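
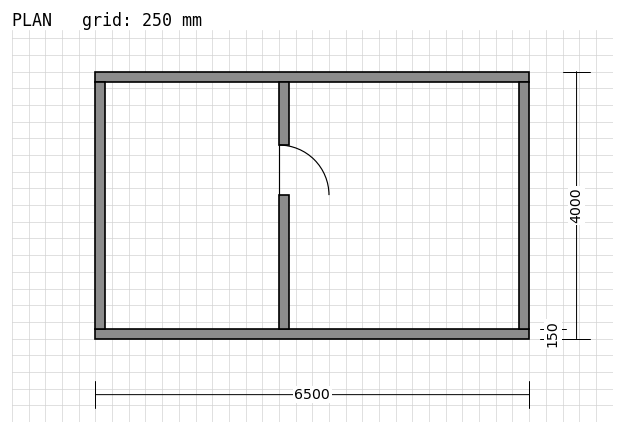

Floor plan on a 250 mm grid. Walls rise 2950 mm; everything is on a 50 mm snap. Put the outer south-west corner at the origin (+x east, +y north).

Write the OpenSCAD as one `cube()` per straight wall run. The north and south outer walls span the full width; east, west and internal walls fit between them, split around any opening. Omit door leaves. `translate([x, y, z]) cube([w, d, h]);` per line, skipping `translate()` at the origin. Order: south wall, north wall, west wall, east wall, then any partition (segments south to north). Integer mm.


cube([6500, 150, 2950]);
translate([0, 3850, 0]) cube([6500, 150, 2950]);
translate([0, 150, 0]) cube([150, 3700, 2950]);
translate([6350, 150, 0]) cube([150, 3700, 2950]);
translate([2750, 150, 0]) cube([150, 2000, 2950]);
translate([2750, 2900, 0]) cube([150, 950, 2950]);


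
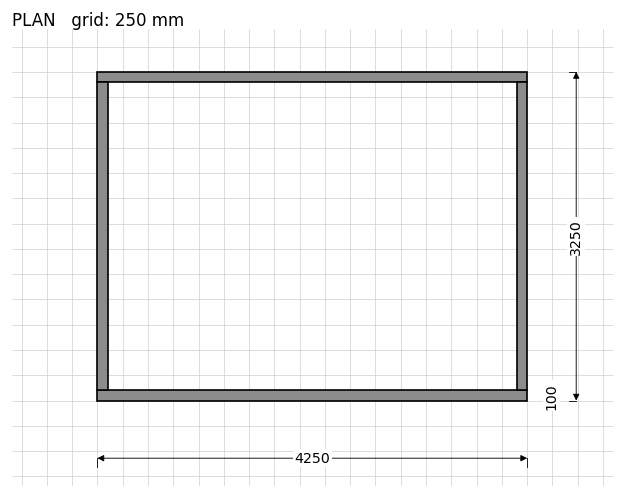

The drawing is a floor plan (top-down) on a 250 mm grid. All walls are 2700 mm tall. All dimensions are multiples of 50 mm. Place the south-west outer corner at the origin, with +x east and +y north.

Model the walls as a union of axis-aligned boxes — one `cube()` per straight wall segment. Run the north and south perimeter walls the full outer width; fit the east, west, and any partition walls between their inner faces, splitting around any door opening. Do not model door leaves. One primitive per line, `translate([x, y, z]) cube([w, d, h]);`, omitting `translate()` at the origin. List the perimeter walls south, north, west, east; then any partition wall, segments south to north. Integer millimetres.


cube([4250, 100, 2700]);
translate([0, 3150, 0]) cube([4250, 100, 2700]);
translate([0, 100, 0]) cube([100, 3050, 2700]);
translate([4150, 100, 0]) cube([100, 3050, 2700]);


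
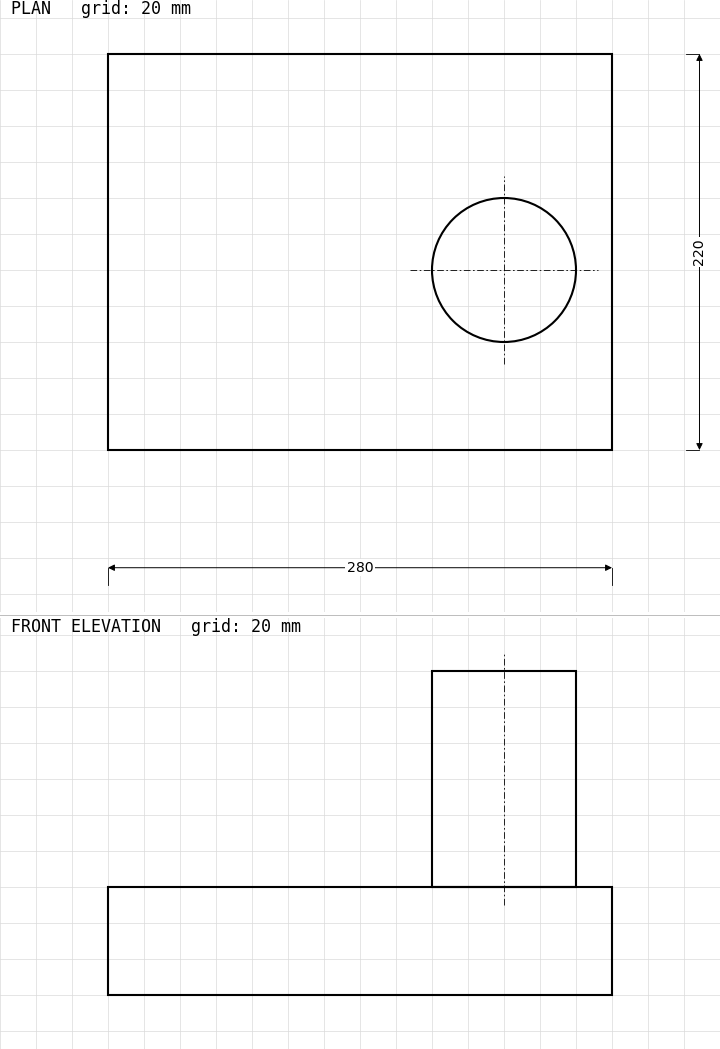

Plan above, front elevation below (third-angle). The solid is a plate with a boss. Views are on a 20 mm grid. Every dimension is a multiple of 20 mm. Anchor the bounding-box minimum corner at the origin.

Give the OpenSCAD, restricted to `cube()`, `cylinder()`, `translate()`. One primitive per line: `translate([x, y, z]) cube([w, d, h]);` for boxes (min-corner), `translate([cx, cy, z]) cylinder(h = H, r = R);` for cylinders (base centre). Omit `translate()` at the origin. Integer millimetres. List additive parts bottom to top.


cube([280, 220, 60]);
translate([220, 100, 60]) cylinder(h = 120, r = 40);


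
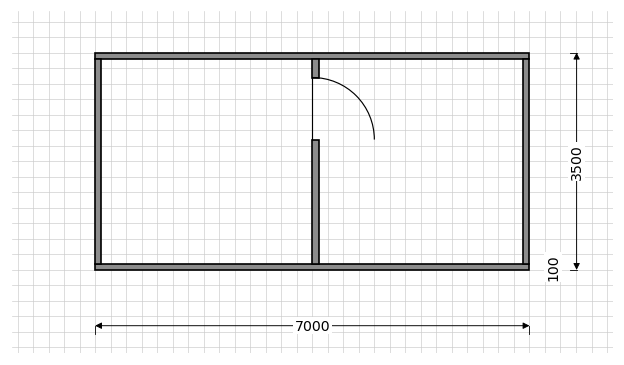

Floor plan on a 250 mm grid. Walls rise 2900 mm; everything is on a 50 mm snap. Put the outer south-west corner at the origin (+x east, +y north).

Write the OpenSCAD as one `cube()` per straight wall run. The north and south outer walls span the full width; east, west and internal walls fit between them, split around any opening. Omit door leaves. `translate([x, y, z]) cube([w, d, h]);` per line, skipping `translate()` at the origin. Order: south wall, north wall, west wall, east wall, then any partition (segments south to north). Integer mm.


cube([7000, 100, 2900]);
translate([0, 3400, 0]) cube([7000, 100, 2900]);
translate([0, 100, 0]) cube([100, 3300, 2900]);
translate([6900, 100, 0]) cube([100, 3300, 2900]);
translate([3500, 100, 0]) cube([100, 2000, 2900]);
translate([3500, 3100, 0]) cube([100, 300, 2900]);


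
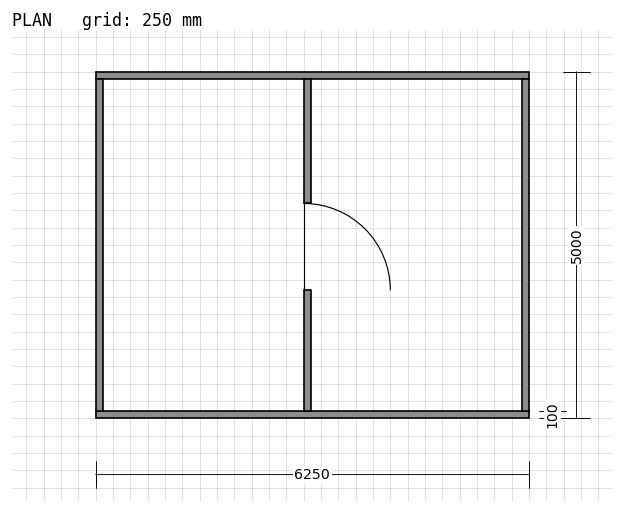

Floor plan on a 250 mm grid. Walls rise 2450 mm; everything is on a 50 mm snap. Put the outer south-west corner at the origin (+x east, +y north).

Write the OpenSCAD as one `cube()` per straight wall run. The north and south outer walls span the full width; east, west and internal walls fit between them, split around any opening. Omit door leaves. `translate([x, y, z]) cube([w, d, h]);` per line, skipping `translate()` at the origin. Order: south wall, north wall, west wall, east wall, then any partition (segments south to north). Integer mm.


cube([6250, 100, 2450]);
translate([0, 4900, 0]) cube([6250, 100, 2450]);
translate([0, 100, 0]) cube([100, 4800, 2450]);
translate([6150, 100, 0]) cube([100, 4800, 2450]);
translate([3000, 100, 0]) cube([100, 1750, 2450]);
translate([3000, 3100, 0]) cube([100, 1800, 2450]);


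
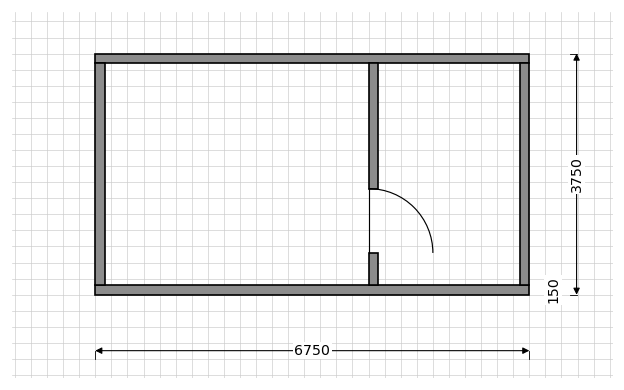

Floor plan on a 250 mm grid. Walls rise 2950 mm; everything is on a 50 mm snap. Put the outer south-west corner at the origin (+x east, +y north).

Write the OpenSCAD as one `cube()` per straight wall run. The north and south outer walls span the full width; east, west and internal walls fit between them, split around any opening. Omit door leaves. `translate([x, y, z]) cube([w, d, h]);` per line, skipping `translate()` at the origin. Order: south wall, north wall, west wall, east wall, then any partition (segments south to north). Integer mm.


cube([6750, 150, 2950]);
translate([0, 3600, 0]) cube([6750, 150, 2950]);
translate([0, 150, 0]) cube([150, 3450, 2950]);
translate([6600, 150, 0]) cube([150, 3450, 2950]);
translate([4250, 150, 0]) cube([150, 500, 2950]);
translate([4250, 1650, 0]) cube([150, 1950, 2950]);


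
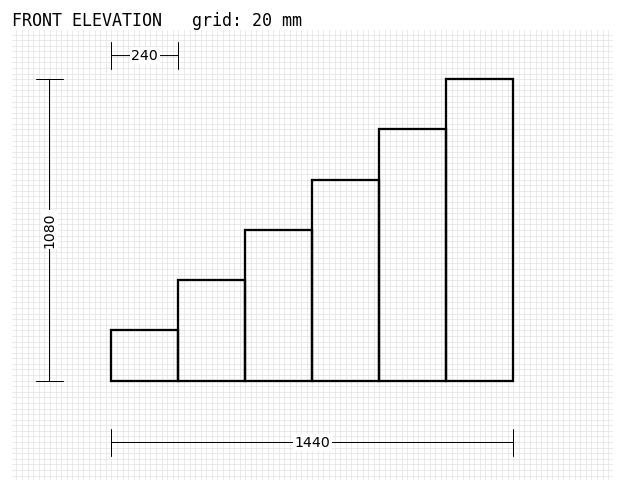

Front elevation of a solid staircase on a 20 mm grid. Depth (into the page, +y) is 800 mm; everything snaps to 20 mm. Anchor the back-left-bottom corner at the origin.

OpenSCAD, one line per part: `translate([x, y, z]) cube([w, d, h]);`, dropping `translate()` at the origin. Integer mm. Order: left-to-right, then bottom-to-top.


cube([240, 800, 180]);
translate([240, 0, 0]) cube([240, 800, 360]);
translate([480, 0, 0]) cube([240, 800, 540]);
translate([720, 0, 0]) cube([240, 800, 720]);
translate([960, 0, 0]) cube([240, 800, 900]);
translate([1200, 0, 0]) cube([240, 800, 1080]);


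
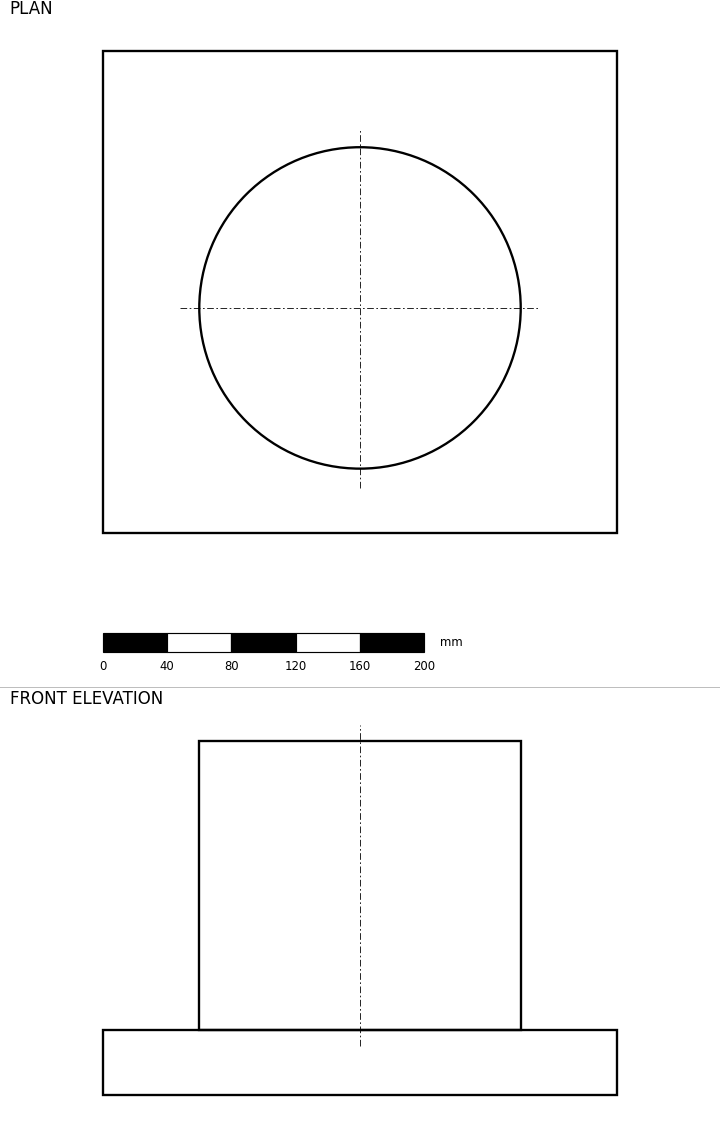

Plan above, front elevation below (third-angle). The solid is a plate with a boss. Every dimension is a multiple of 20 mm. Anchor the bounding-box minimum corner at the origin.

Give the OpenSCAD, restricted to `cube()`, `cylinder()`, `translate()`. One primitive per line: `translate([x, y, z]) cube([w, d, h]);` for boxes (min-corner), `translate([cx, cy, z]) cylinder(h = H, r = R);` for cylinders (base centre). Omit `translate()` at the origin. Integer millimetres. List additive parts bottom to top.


cube([320, 300, 40]);
translate([160, 140, 40]) cylinder(h = 180, r = 100);


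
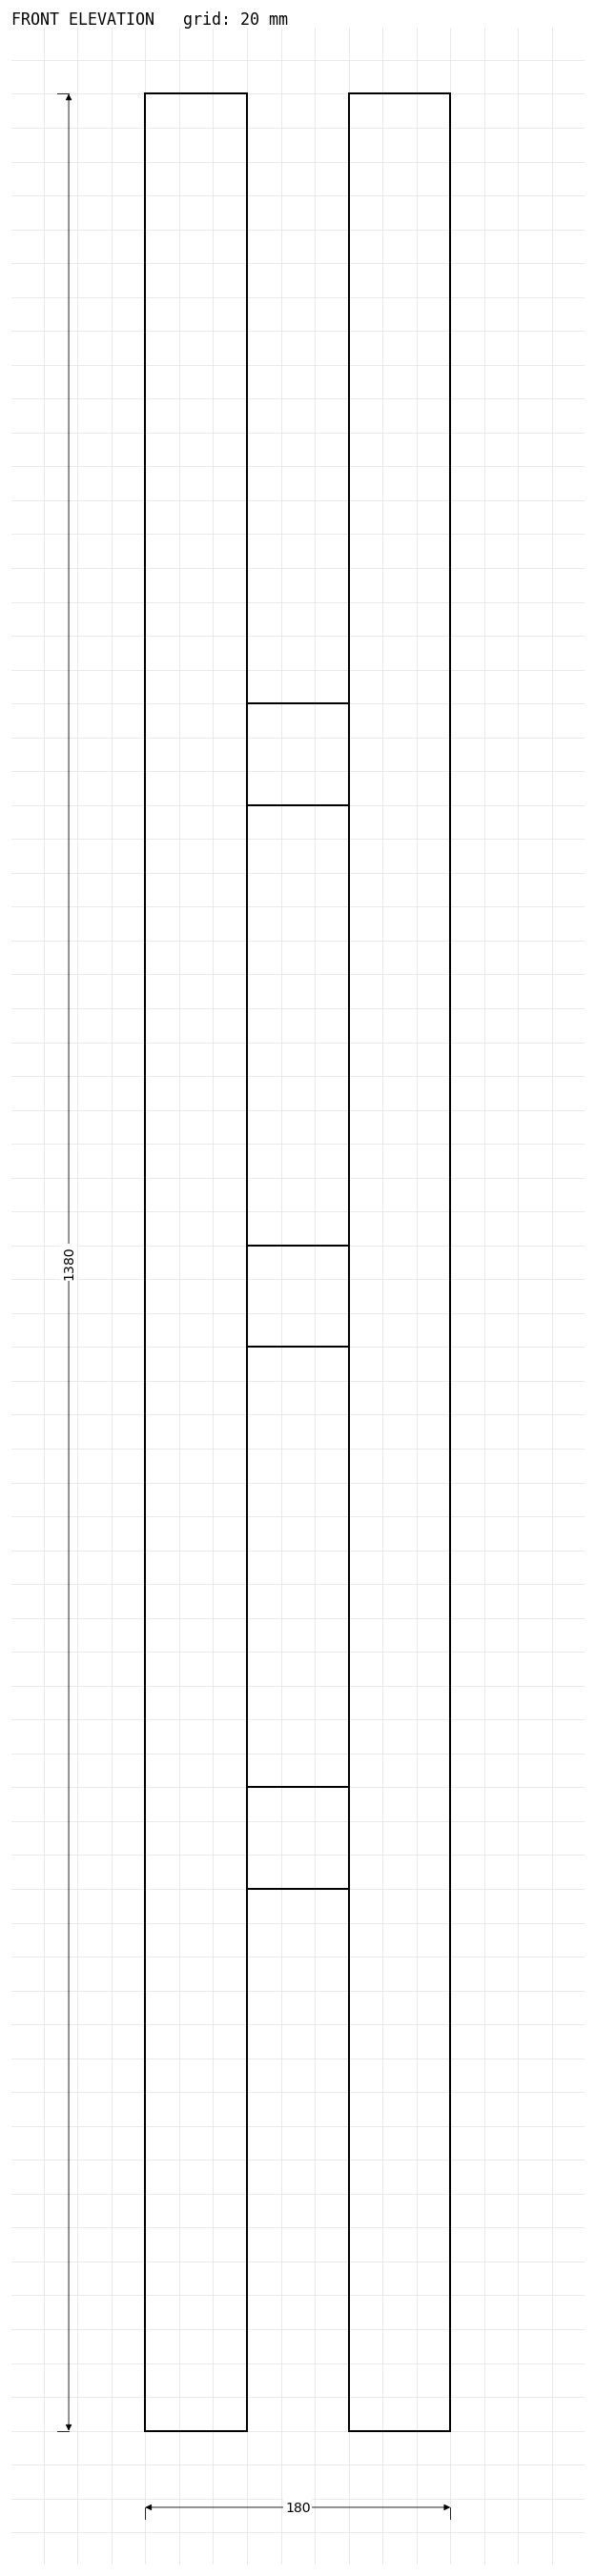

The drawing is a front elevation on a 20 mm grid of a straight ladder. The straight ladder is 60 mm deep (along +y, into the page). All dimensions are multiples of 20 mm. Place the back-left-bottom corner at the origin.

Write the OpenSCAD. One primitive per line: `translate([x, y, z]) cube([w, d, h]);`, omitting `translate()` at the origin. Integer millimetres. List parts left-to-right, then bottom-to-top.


cube([60, 60, 1380]);
translate([60, 0, 320]) cube([60, 60, 60]);
translate([60, 0, 640]) cube([60, 60, 60]);
translate([60, 0, 960]) cube([60, 60, 60]);
translate([120, 0, 0]) cube([60, 60, 1380]);


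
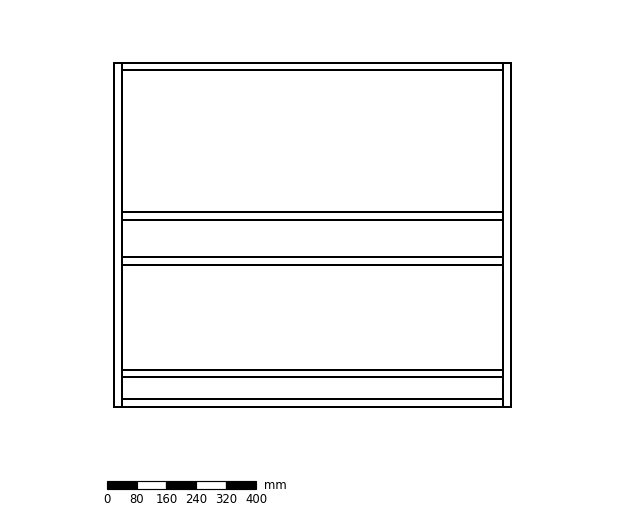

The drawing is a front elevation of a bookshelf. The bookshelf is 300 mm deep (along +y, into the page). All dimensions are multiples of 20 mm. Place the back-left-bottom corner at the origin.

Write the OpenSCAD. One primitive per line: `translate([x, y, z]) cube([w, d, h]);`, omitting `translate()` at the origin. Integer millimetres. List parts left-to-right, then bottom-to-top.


cube([20, 300, 920]);
translate([20, 0, 0]) cube([1020, 300, 20]);
translate([20, 0, 80]) cube([1020, 300, 20]);
translate([20, 0, 380]) cube([1020, 300, 20]);
translate([20, 0, 500]) cube([1020, 300, 20]);
translate([20, 0, 900]) cube([1020, 300, 20]);
translate([1040, 0, 0]) cube([20, 300, 920]);


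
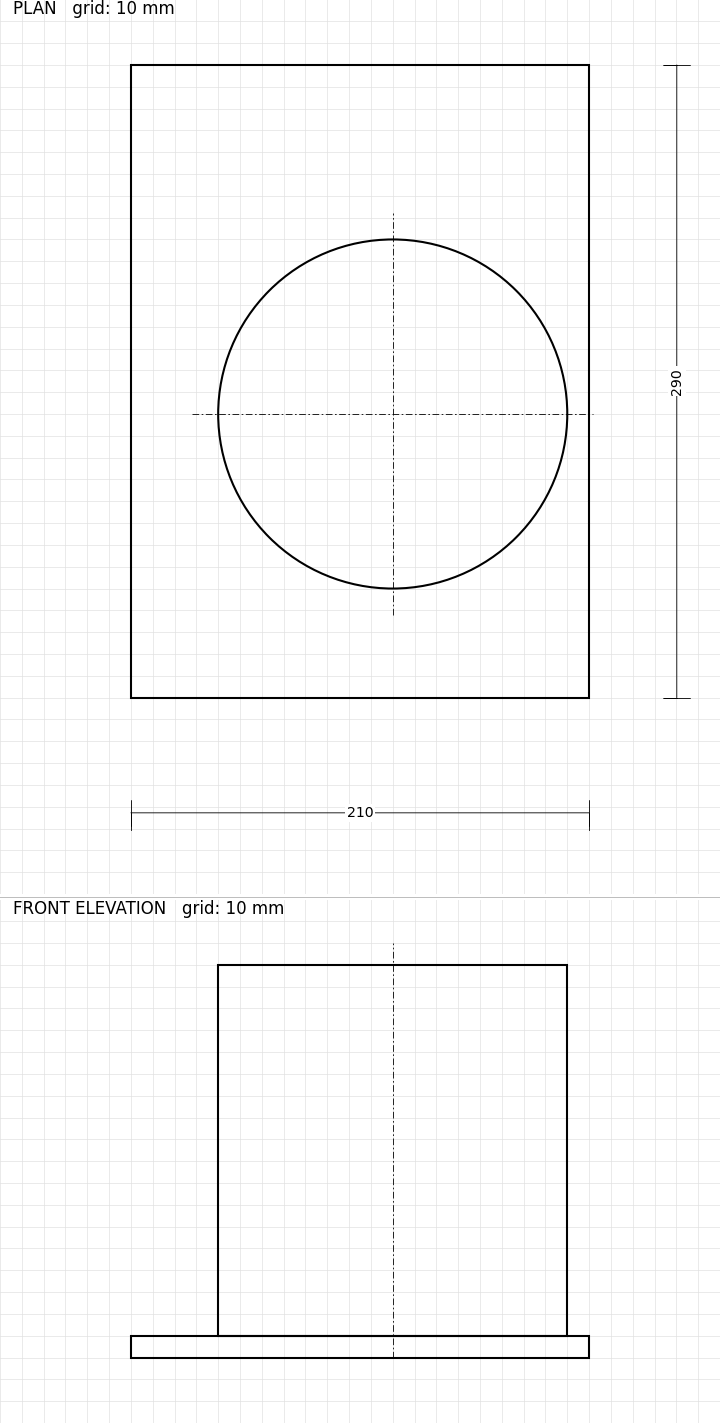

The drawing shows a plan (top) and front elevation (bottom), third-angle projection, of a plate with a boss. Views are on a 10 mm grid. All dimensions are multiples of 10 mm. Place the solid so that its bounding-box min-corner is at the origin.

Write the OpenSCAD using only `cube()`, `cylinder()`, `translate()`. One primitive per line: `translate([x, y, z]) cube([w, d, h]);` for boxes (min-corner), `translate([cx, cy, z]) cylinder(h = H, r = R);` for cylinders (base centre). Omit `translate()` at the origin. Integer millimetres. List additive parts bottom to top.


cube([210, 290, 10]);
translate([120, 130, 10]) cylinder(h = 170, r = 80);


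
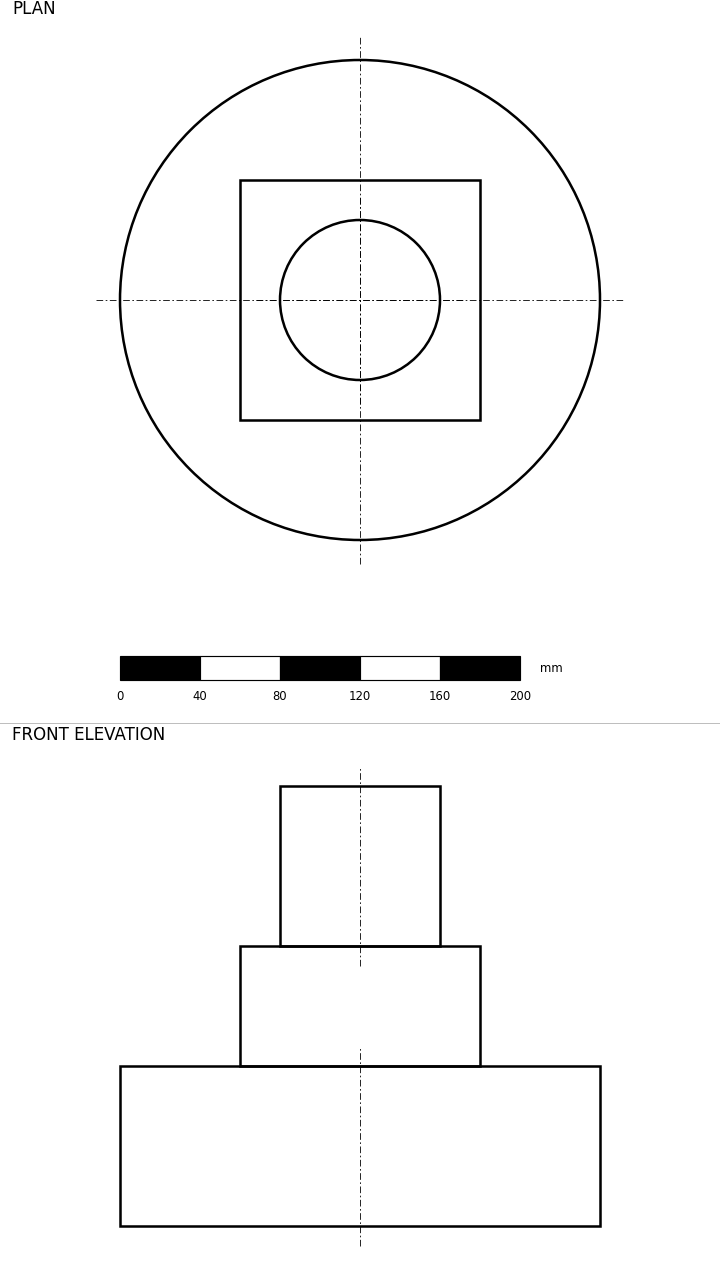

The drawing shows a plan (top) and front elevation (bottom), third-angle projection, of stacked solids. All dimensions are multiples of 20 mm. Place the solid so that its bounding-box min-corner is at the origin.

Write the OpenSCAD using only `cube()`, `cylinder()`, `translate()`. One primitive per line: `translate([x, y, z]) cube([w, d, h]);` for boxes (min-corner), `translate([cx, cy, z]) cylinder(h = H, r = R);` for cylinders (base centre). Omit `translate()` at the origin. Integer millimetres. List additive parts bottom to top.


translate([120, 120, 0]) cylinder(h = 80, r = 120);
translate([60, 60, 80]) cube([120, 120, 60]);
translate([120, 120, 140]) cylinder(h = 80, r = 40);


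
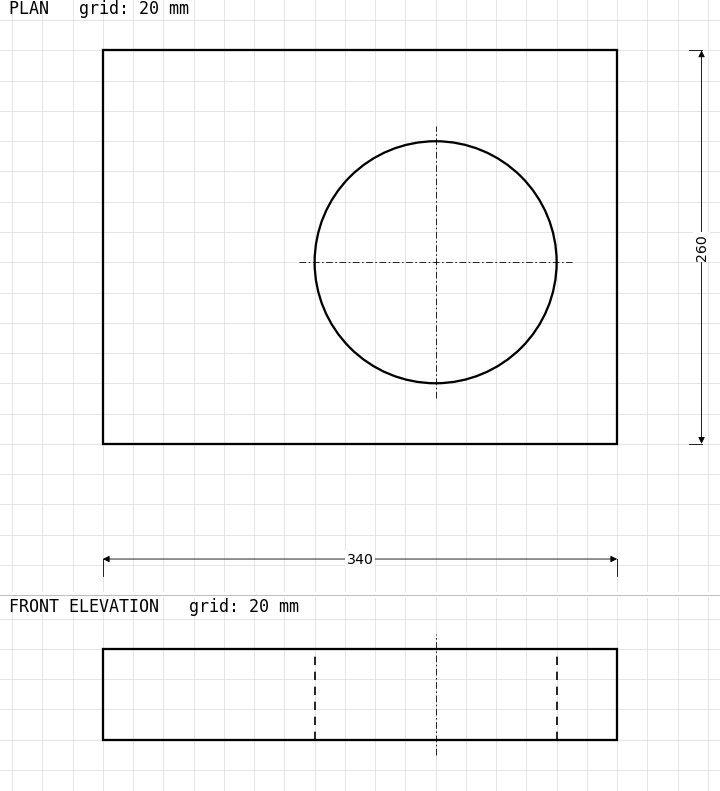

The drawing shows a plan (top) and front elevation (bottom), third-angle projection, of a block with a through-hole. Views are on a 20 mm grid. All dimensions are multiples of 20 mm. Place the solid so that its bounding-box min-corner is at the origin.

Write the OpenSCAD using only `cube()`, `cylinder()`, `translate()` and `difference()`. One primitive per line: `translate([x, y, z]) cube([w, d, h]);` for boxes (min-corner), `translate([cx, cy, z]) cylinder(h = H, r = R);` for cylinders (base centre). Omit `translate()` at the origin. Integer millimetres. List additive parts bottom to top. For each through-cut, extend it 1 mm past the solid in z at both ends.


difference() {
  cube([340, 260, 60]);
  translate([220, 120, -1]) cylinder(h = 62, r = 80);
}


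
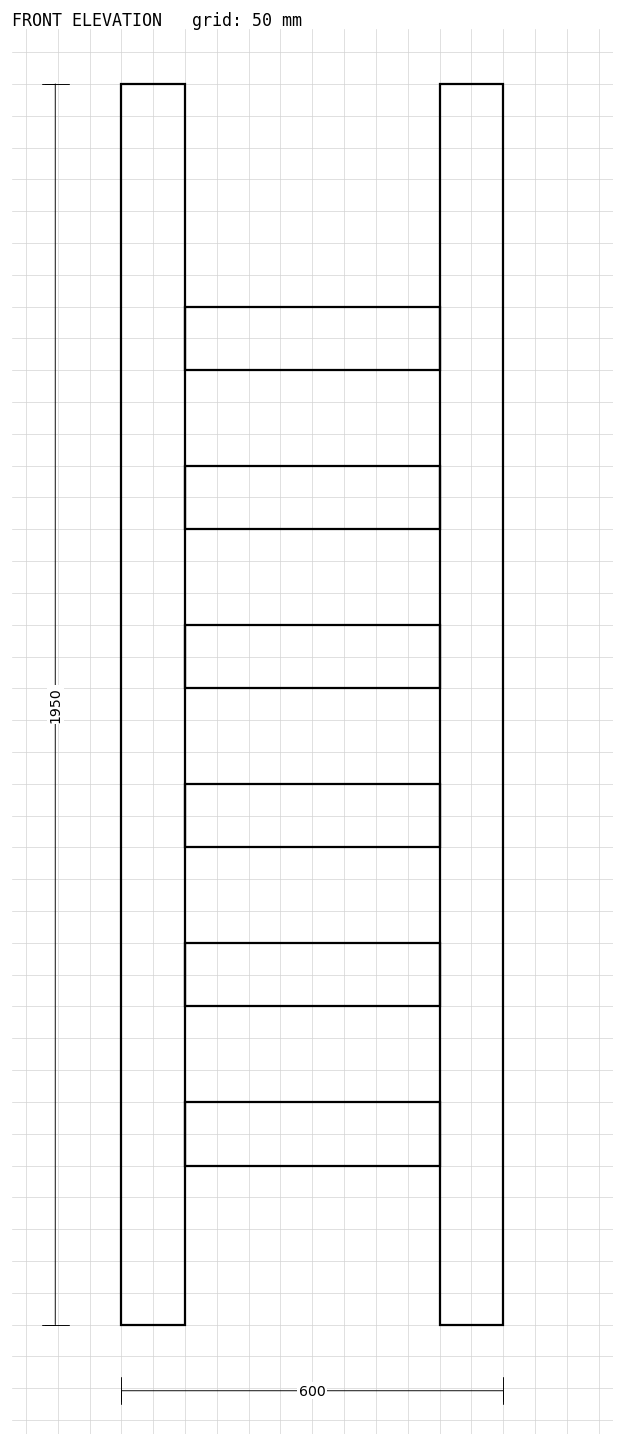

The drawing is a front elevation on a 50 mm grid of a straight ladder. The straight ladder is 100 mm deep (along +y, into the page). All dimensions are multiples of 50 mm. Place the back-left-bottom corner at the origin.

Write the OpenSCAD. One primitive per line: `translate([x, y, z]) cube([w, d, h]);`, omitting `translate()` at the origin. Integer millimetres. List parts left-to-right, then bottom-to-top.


cube([100, 100, 1950]);
translate([100, 0, 250]) cube([400, 100, 100]);
translate([100, 0, 500]) cube([400, 100, 100]);
translate([100, 0, 750]) cube([400, 100, 100]);
translate([100, 0, 1000]) cube([400, 100, 100]);
translate([100, 0, 1250]) cube([400, 100, 100]);
translate([100, 0, 1500]) cube([400, 100, 100]);
translate([500, 0, 0]) cube([100, 100, 1950]);


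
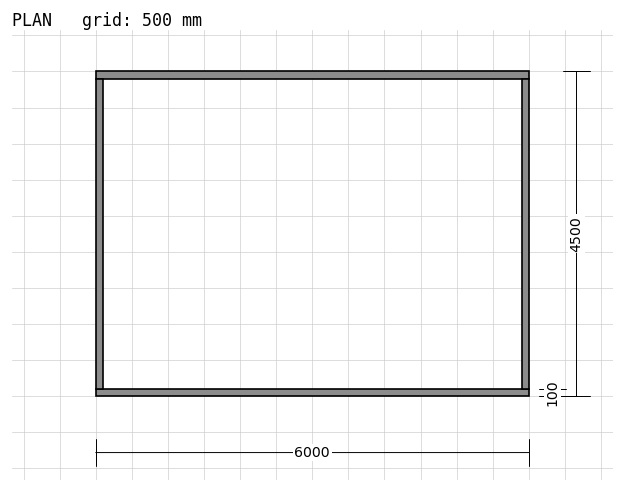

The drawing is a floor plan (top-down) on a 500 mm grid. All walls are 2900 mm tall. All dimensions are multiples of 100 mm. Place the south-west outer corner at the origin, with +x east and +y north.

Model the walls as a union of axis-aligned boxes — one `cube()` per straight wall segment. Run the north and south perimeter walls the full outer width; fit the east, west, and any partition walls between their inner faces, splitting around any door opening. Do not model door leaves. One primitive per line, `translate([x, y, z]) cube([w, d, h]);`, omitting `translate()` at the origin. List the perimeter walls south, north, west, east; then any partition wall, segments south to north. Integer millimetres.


cube([6000, 100, 2900]);
translate([0, 4400, 0]) cube([6000, 100, 2900]);
translate([0, 100, 0]) cube([100, 4300, 2900]);
translate([5900, 100, 0]) cube([100, 4300, 2900]);


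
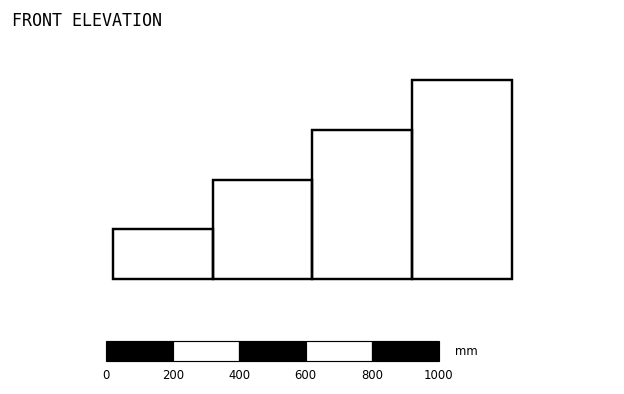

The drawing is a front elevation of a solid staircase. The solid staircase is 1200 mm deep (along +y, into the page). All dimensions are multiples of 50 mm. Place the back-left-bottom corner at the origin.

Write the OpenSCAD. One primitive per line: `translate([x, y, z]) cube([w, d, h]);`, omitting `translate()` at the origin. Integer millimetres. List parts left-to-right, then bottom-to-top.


cube([300, 1200, 150]);
translate([300, 0, 0]) cube([300, 1200, 300]);
translate([600, 0, 0]) cube([300, 1200, 450]);
translate([900, 0, 0]) cube([300, 1200, 600]);


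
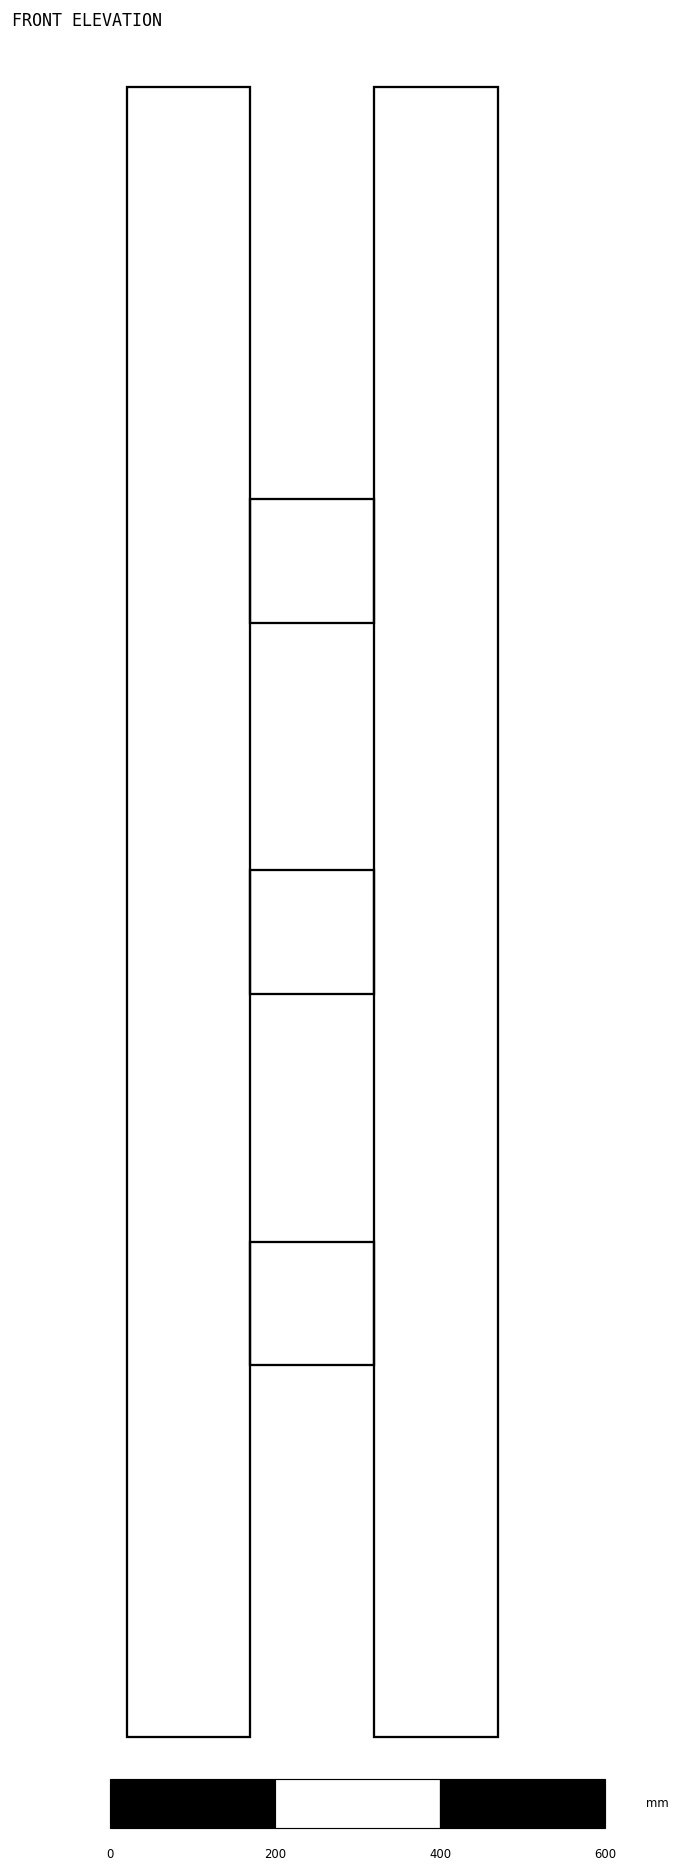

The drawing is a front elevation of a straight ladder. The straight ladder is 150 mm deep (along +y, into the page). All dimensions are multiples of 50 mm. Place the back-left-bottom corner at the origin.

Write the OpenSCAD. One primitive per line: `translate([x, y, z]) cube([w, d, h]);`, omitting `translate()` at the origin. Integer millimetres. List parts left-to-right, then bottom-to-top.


cube([150, 150, 2000]);
translate([150, 0, 450]) cube([150, 150, 150]);
translate([150, 0, 900]) cube([150, 150, 150]);
translate([150, 0, 1350]) cube([150, 150, 150]);
translate([300, 0, 0]) cube([150, 150, 2000]);


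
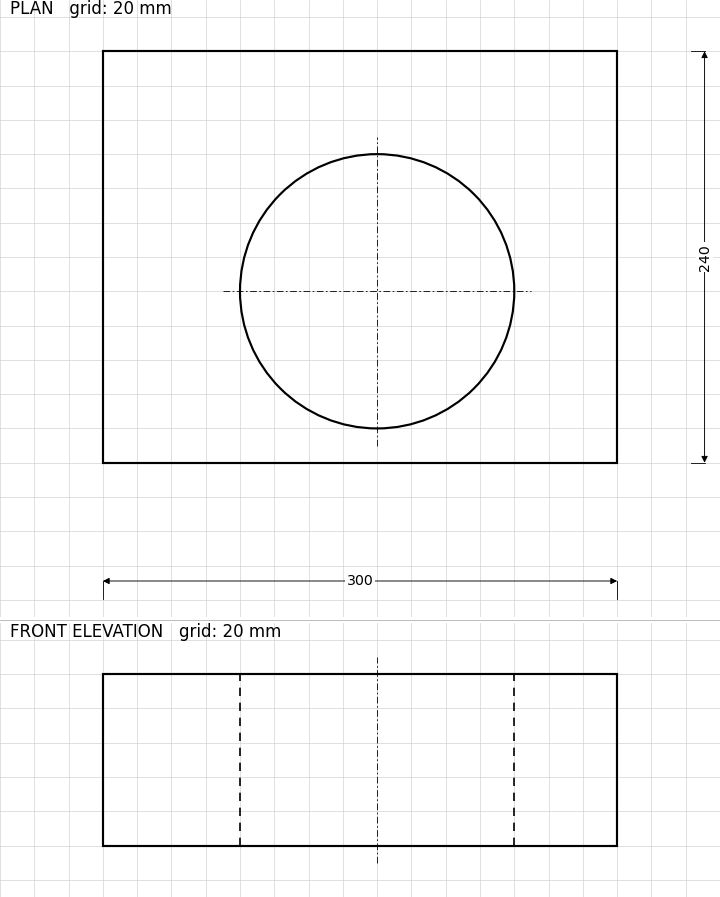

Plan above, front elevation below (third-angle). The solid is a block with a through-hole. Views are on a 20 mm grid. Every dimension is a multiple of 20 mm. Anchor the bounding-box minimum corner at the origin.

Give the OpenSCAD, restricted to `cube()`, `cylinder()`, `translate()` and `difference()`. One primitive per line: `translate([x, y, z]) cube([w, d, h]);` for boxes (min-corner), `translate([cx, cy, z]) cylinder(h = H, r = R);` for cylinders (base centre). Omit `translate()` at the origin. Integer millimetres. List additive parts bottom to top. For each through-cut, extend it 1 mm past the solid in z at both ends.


difference() {
  cube([300, 240, 100]);
  translate([160, 100, -1]) cylinder(h = 102, r = 80);
}


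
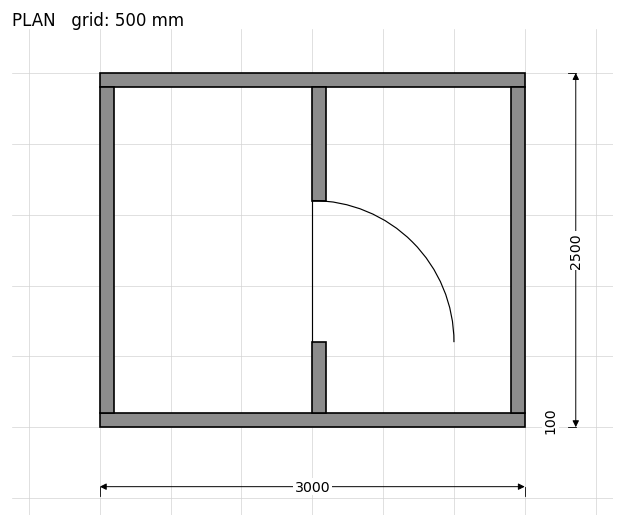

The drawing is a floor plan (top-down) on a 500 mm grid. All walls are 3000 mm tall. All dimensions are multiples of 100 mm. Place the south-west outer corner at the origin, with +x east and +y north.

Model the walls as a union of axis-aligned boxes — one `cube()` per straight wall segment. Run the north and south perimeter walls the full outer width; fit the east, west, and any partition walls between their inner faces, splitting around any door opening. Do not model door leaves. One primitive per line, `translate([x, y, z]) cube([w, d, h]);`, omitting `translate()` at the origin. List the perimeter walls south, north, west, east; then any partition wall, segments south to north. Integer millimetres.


cube([3000, 100, 3000]);
translate([0, 2400, 0]) cube([3000, 100, 3000]);
translate([0, 100, 0]) cube([100, 2300, 3000]);
translate([2900, 100, 0]) cube([100, 2300, 3000]);
translate([1500, 100, 0]) cube([100, 500, 3000]);
translate([1500, 1600, 0]) cube([100, 800, 3000]);


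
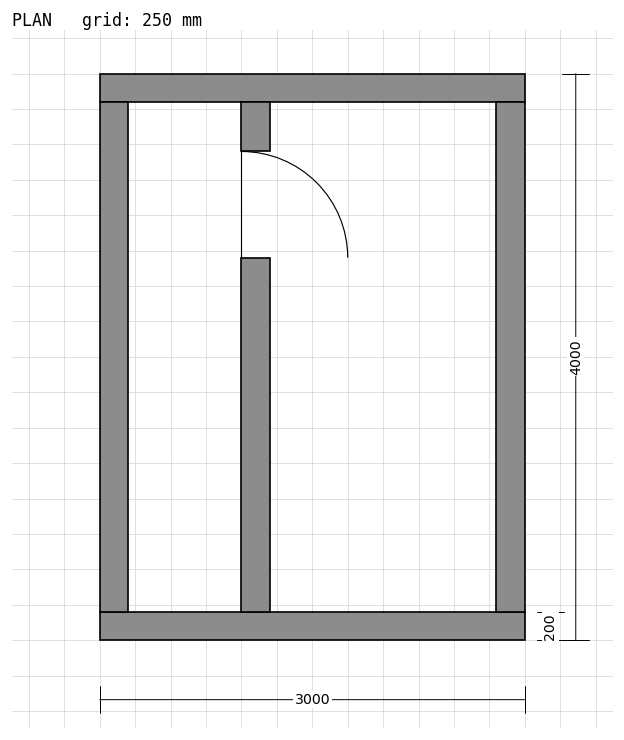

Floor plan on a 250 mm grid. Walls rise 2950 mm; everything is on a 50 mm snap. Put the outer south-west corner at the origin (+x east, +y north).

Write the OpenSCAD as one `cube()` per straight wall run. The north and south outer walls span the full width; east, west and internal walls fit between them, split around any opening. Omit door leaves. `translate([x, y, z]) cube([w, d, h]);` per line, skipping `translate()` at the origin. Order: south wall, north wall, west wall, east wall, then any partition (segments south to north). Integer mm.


cube([3000, 200, 2950]);
translate([0, 3800, 0]) cube([3000, 200, 2950]);
translate([0, 200, 0]) cube([200, 3600, 2950]);
translate([2800, 200, 0]) cube([200, 3600, 2950]);
translate([1000, 200, 0]) cube([200, 2500, 2950]);
translate([1000, 3450, 0]) cube([200, 350, 2950]);


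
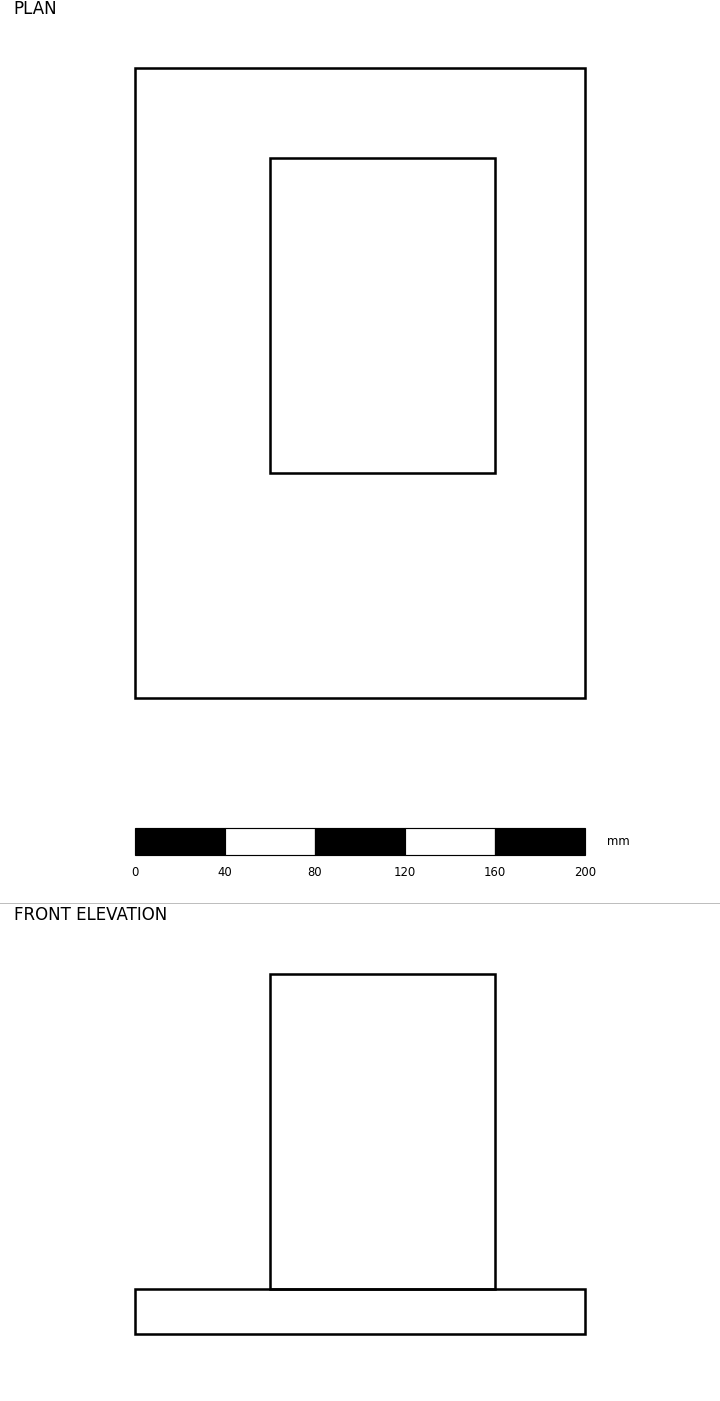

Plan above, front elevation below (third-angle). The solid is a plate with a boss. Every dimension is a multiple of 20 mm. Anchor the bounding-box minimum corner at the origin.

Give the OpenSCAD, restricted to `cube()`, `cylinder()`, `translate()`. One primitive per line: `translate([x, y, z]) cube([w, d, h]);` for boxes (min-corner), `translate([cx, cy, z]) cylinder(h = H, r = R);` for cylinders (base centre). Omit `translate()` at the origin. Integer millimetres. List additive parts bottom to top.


cube([200, 280, 20]);
translate([60, 100, 20]) cube([100, 140, 140]);


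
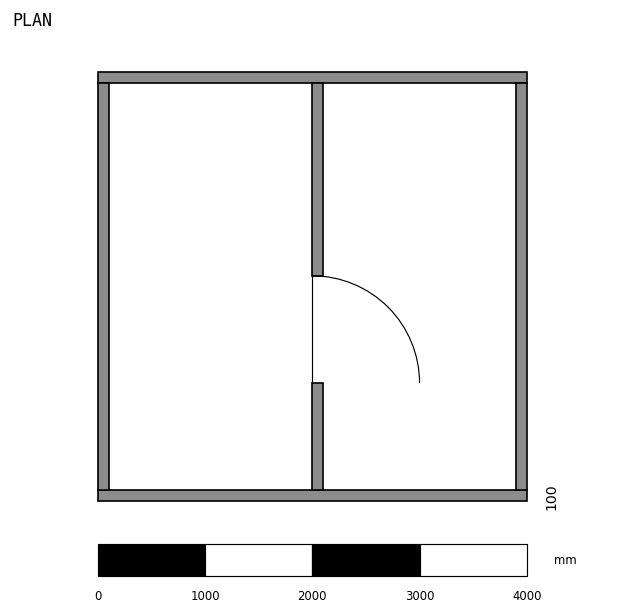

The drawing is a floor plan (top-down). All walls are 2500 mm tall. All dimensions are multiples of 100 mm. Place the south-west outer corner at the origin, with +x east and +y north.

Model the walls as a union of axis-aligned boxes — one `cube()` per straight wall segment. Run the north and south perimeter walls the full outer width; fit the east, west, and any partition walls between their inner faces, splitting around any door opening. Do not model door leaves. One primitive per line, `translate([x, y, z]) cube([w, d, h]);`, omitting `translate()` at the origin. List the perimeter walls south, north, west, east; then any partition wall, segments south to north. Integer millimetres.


cube([4000, 100, 2500]);
translate([0, 3900, 0]) cube([4000, 100, 2500]);
translate([0, 100, 0]) cube([100, 3800, 2500]);
translate([3900, 100, 0]) cube([100, 3800, 2500]);
translate([2000, 100, 0]) cube([100, 1000, 2500]);
translate([2000, 2100, 0]) cube([100, 1800, 2500]);


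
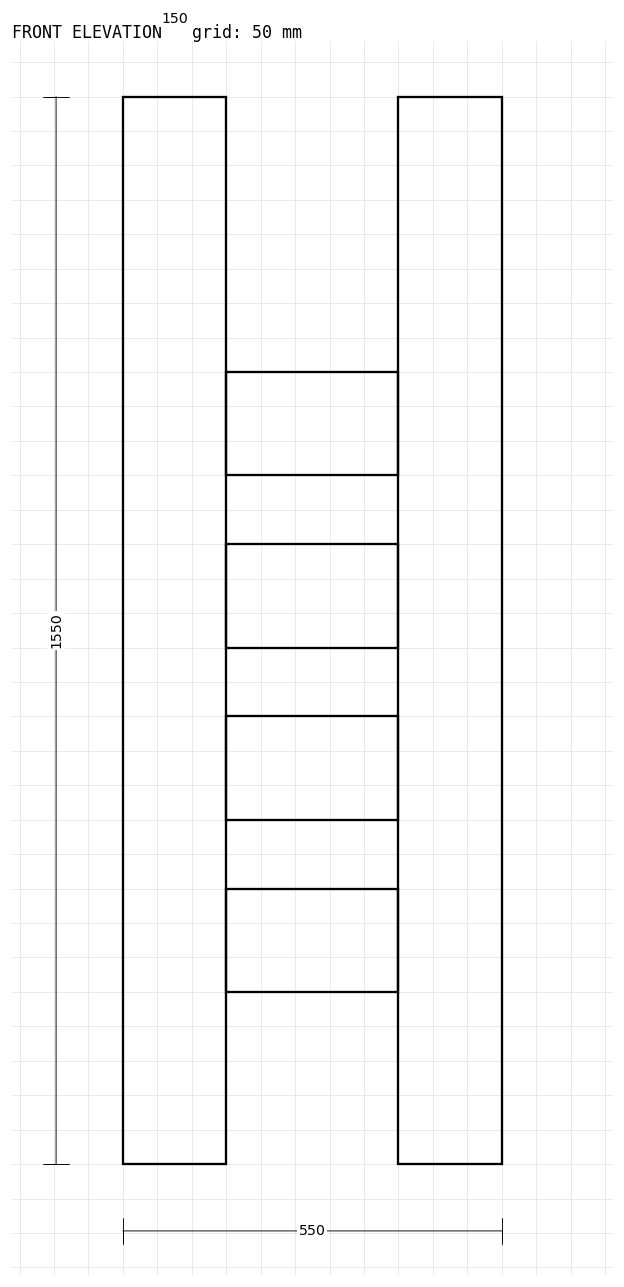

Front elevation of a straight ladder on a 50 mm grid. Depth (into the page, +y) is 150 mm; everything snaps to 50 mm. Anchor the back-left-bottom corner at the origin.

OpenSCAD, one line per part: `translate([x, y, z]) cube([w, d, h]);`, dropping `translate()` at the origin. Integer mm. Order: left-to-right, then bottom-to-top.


cube([150, 150, 1550]);
translate([150, 0, 250]) cube([250, 150, 150]);
translate([150, 0, 500]) cube([250, 150, 150]);
translate([150, 0, 750]) cube([250, 150, 150]);
translate([150, 0, 1000]) cube([250, 150, 150]);
translate([400, 0, 0]) cube([150, 150, 1550]);


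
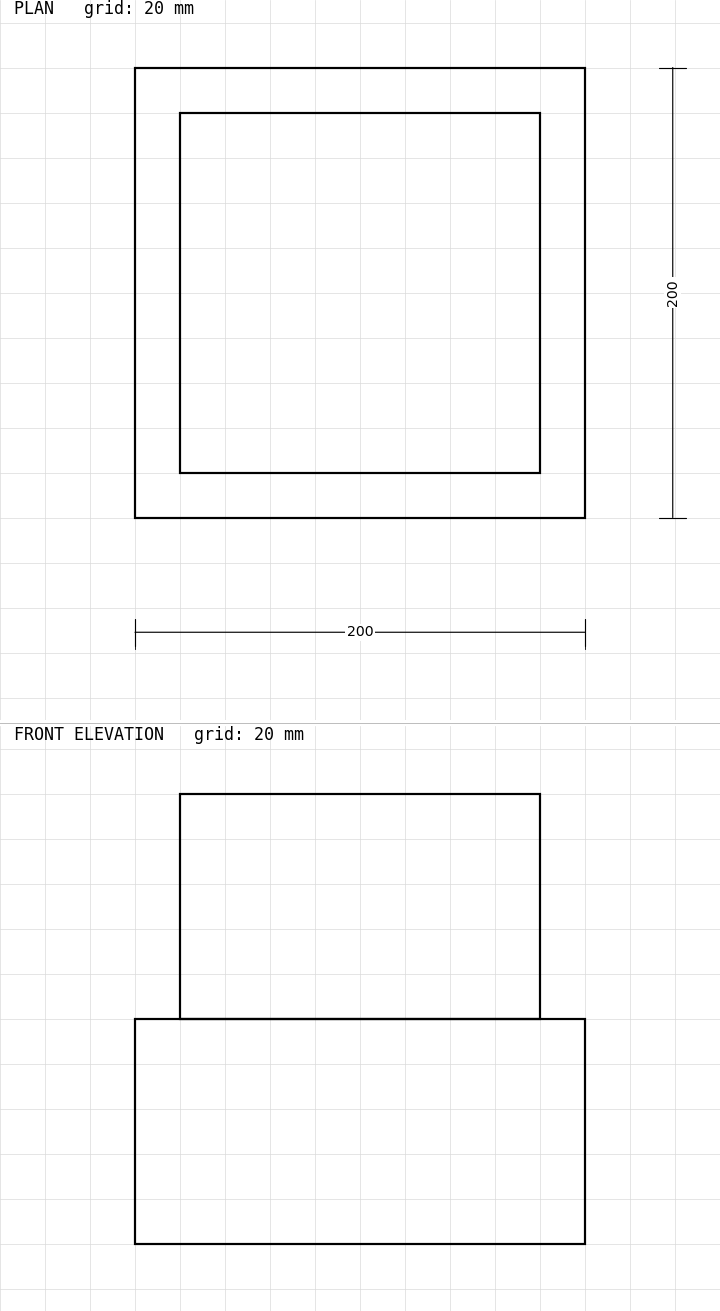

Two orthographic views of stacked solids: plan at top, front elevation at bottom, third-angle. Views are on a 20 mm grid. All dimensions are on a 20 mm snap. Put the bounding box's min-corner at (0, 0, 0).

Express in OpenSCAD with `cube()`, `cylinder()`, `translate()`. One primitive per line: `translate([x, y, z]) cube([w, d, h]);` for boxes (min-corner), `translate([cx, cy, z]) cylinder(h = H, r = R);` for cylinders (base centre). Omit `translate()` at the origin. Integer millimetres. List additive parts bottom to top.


cube([200, 200, 100]);
translate([20, 20, 100]) cube([160, 160, 100]);


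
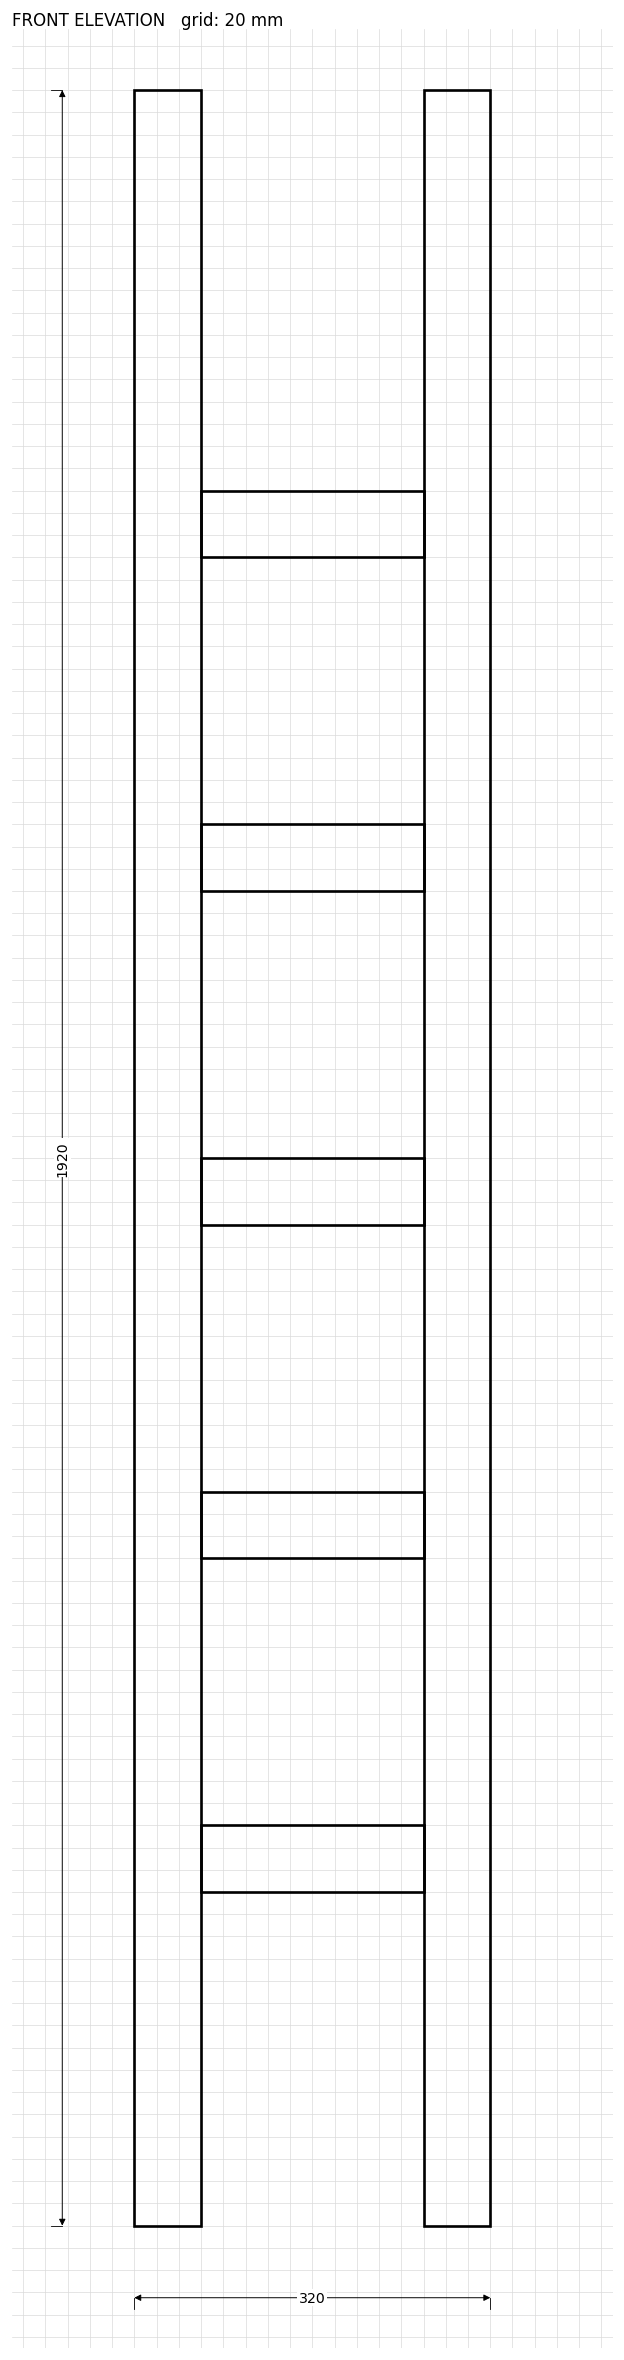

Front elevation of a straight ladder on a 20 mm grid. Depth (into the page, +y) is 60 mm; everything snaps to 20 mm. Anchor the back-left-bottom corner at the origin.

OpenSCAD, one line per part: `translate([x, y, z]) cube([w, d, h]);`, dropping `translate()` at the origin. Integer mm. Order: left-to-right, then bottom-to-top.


cube([60, 60, 1920]);
translate([60, 0, 300]) cube([200, 60, 60]);
translate([60, 0, 600]) cube([200, 60, 60]);
translate([60, 0, 900]) cube([200, 60, 60]);
translate([60, 0, 1200]) cube([200, 60, 60]);
translate([60, 0, 1500]) cube([200, 60, 60]);
translate([260, 0, 0]) cube([60, 60, 1920]);


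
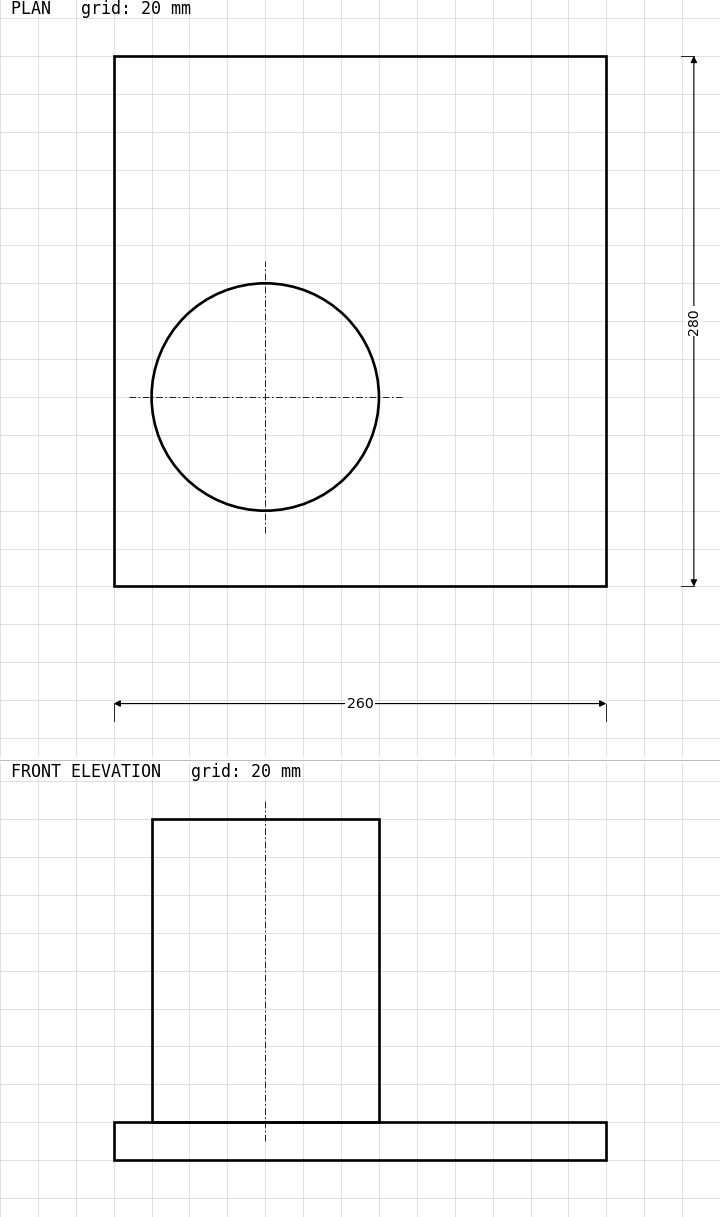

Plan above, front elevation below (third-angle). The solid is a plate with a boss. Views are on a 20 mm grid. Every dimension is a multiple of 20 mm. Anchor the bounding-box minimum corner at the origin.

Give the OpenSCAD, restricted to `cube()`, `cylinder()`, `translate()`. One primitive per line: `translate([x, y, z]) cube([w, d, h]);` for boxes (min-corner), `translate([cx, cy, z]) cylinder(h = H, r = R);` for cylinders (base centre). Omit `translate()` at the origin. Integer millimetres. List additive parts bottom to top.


cube([260, 280, 20]);
translate([80, 100, 20]) cylinder(h = 160, r = 60);


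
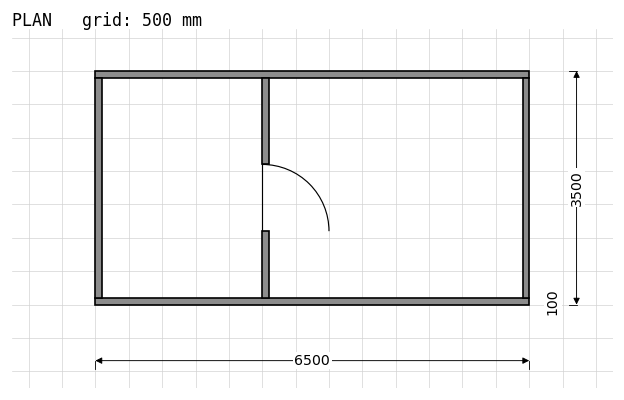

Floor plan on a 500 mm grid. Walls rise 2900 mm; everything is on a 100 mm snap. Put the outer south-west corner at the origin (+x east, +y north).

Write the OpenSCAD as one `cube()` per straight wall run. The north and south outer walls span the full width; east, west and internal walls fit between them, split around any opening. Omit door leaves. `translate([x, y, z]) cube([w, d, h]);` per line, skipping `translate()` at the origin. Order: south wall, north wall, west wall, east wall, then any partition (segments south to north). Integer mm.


cube([6500, 100, 2900]);
translate([0, 3400, 0]) cube([6500, 100, 2900]);
translate([0, 100, 0]) cube([100, 3300, 2900]);
translate([6400, 100, 0]) cube([100, 3300, 2900]);
translate([2500, 100, 0]) cube([100, 1000, 2900]);
translate([2500, 2100, 0]) cube([100, 1300, 2900]);


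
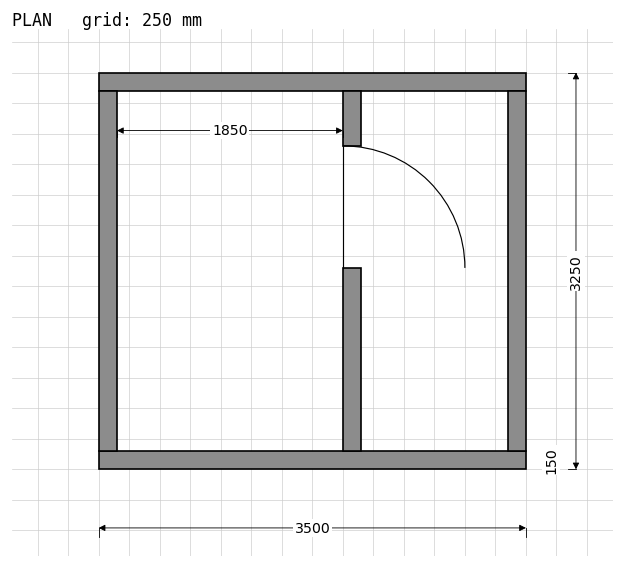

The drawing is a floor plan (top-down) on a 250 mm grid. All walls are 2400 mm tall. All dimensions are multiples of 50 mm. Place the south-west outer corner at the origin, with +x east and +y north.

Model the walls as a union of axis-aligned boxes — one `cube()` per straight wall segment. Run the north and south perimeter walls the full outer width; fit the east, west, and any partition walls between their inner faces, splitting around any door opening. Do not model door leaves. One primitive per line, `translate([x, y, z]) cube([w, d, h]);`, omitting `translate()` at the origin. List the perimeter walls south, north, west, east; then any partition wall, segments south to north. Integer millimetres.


cube([3500, 150, 2400]);
translate([0, 3100, 0]) cube([3500, 150, 2400]);
translate([0, 150, 0]) cube([150, 2950, 2400]);
translate([3350, 150, 0]) cube([150, 2950, 2400]);
translate([2000, 150, 0]) cube([150, 1500, 2400]);
translate([2000, 2650, 0]) cube([150, 450, 2400]);


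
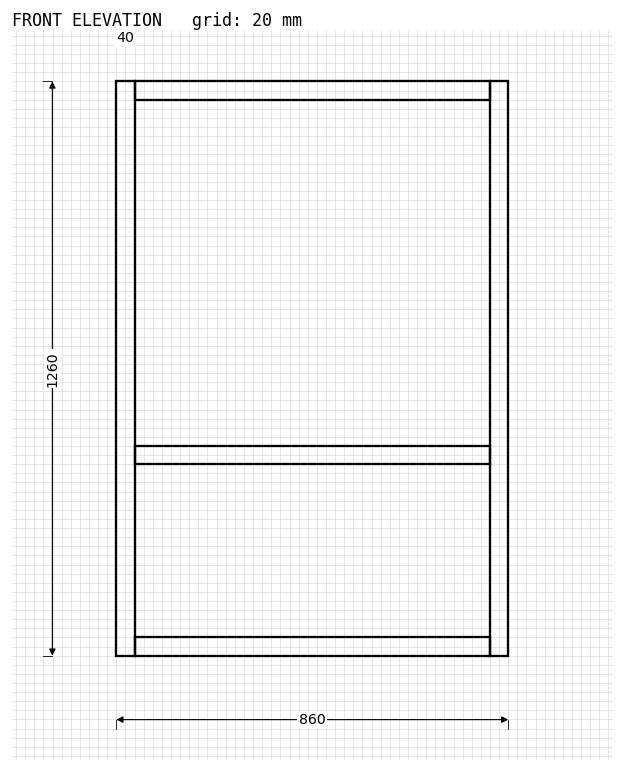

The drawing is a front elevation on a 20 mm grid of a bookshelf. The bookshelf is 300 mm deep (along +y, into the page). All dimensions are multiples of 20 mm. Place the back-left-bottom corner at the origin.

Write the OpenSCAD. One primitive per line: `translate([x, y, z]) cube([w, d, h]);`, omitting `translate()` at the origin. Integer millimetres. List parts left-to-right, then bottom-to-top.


cube([40, 300, 1260]);
translate([40, 0, 0]) cube([780, 300, 40]);
translate([40, 0, 420]) cube([780, 300, 40]);
translate([40, 0, 1220]) cube([780, 300, 40]);
translate([820, 0, 0]) cube([40, 300, 1260]);


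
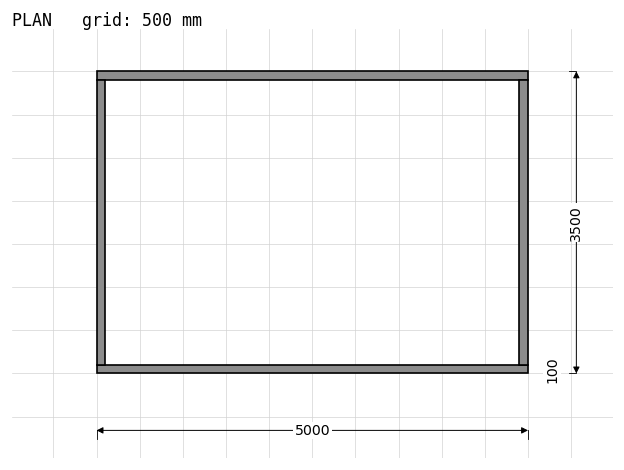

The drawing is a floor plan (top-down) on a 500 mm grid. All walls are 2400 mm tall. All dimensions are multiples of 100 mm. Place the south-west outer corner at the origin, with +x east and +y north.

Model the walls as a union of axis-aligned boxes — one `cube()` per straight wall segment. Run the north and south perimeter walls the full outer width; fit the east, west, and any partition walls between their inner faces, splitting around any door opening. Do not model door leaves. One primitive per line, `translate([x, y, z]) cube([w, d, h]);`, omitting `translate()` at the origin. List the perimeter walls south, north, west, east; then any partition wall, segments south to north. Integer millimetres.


cube([5000, 100, 2400]);
translate([0, 3400, 0]) cube([5000, 100, 2400]);
translate([0, 100, 0]) cube([100, 3300, 2400]);
translate([4900, 100, 0]) cube([100, 3300, 2400]);


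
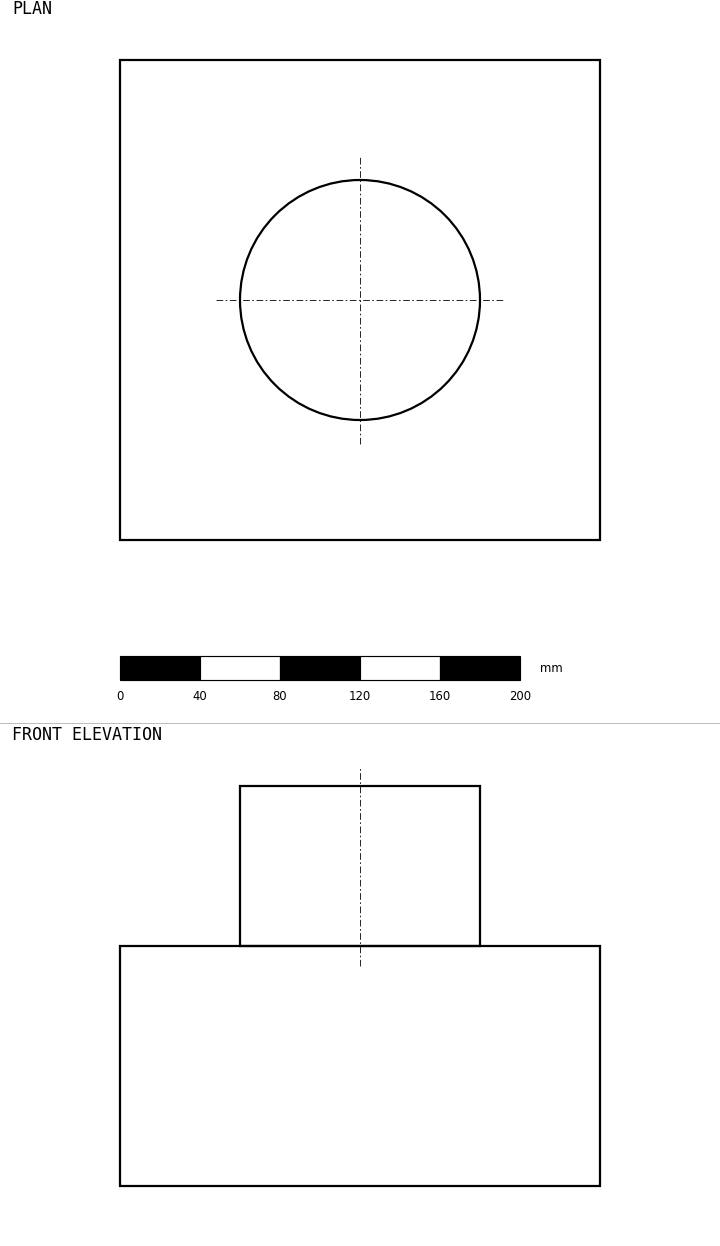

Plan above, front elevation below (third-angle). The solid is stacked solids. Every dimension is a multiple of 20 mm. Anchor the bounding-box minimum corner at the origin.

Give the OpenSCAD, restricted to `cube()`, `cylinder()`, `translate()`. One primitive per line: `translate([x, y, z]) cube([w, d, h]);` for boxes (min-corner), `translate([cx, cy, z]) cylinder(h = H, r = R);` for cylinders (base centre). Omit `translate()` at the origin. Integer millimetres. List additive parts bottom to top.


cube([240, 240, 120]);
translate([120, 120, 120]) cylinder(h = 80, r = 60);


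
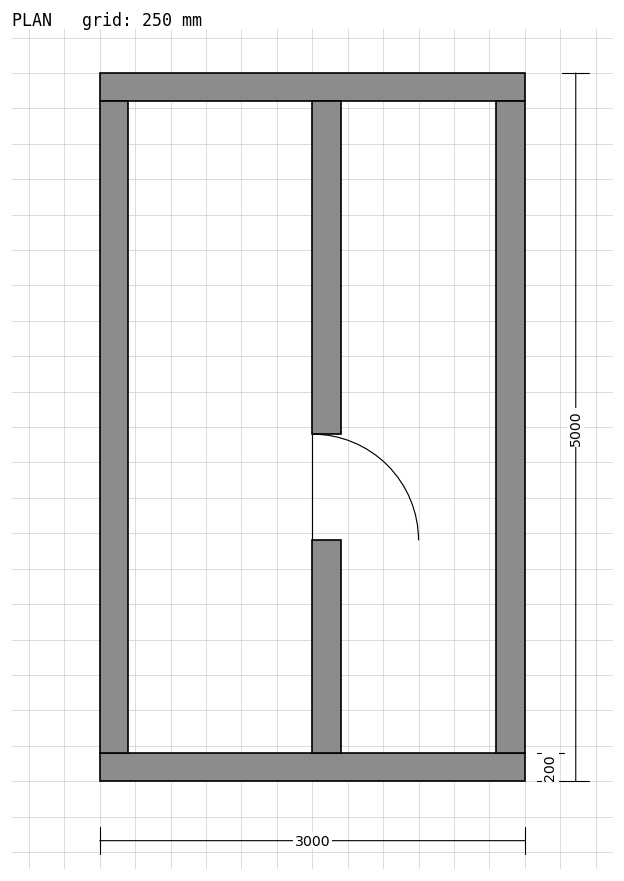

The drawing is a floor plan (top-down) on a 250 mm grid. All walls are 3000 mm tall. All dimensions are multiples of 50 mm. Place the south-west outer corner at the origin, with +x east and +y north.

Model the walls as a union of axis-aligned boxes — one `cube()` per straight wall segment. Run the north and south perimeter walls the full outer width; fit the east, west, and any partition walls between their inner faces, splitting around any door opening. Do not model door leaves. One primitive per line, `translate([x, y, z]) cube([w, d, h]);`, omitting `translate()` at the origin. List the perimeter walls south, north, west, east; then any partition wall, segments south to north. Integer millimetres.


cube([3000, 200, 3000]);
translate([0, 4800, 0]) cube([3000, 200, 3000]);
translate([0, 200, 0]) cube([200, 4600, 3000]);
translate([2800, 200, 0]) cube([200, 4600, 3000]);
translate([1500, 200, 0]) cube([200, 1500, 3000]);
translate([1500, 2450, 0]) cube([200, 2350, 3000]);


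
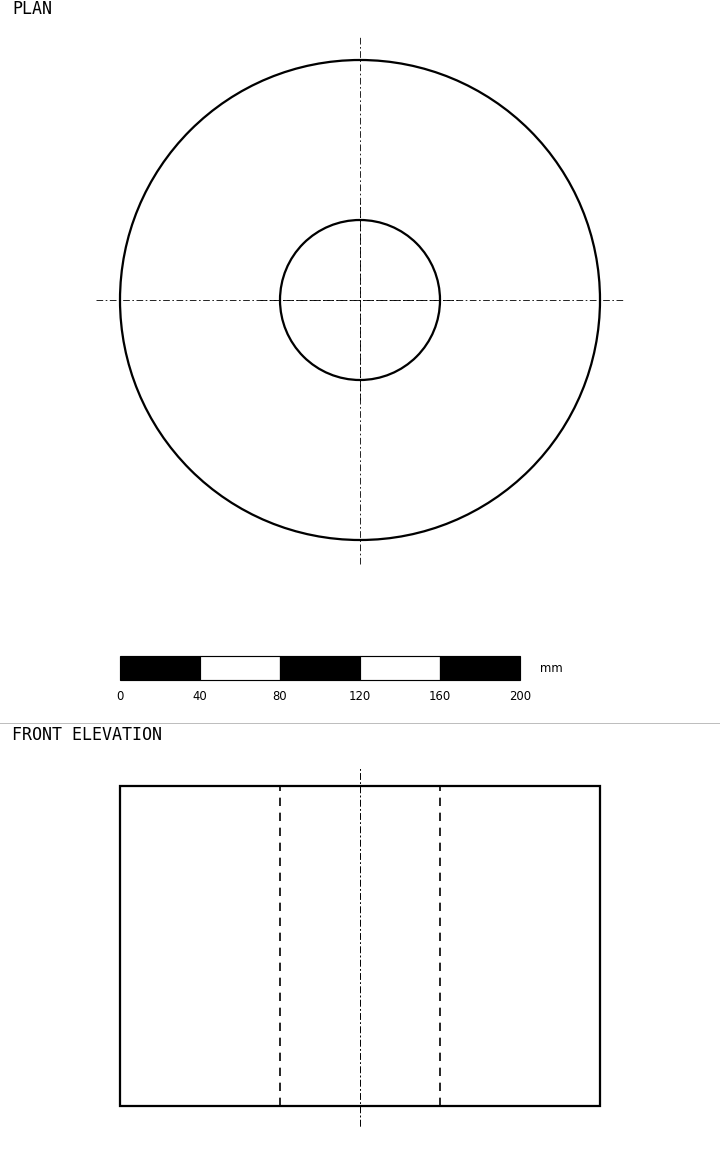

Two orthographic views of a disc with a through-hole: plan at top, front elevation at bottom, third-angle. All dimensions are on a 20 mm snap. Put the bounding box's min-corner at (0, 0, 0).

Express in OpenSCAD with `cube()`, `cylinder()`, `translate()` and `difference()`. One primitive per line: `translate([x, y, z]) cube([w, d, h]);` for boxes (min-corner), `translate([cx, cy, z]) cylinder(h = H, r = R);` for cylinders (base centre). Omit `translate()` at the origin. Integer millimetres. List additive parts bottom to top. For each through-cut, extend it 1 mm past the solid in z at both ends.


difference() {
  translate([120, 120, 0]) cylinder(h = 160, r = 120);
  translate([120, 120, -1]) cylinder(h = 162, r = 40);
}


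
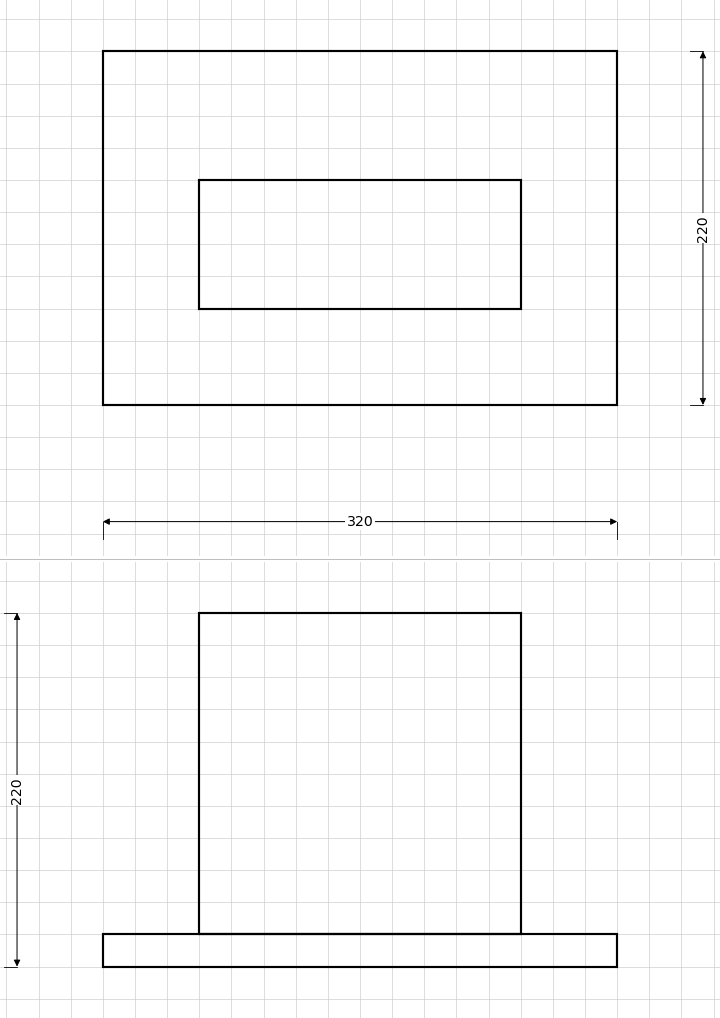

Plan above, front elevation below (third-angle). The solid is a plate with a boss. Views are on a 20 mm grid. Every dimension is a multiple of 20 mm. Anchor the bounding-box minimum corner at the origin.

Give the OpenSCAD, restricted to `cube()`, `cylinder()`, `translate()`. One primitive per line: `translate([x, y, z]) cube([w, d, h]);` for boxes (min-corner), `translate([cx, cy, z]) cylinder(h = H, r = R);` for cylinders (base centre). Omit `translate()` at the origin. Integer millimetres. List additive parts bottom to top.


cube([320, 220, 20]);
translate([60, 60, 20]) cube([200, 80, 200]);


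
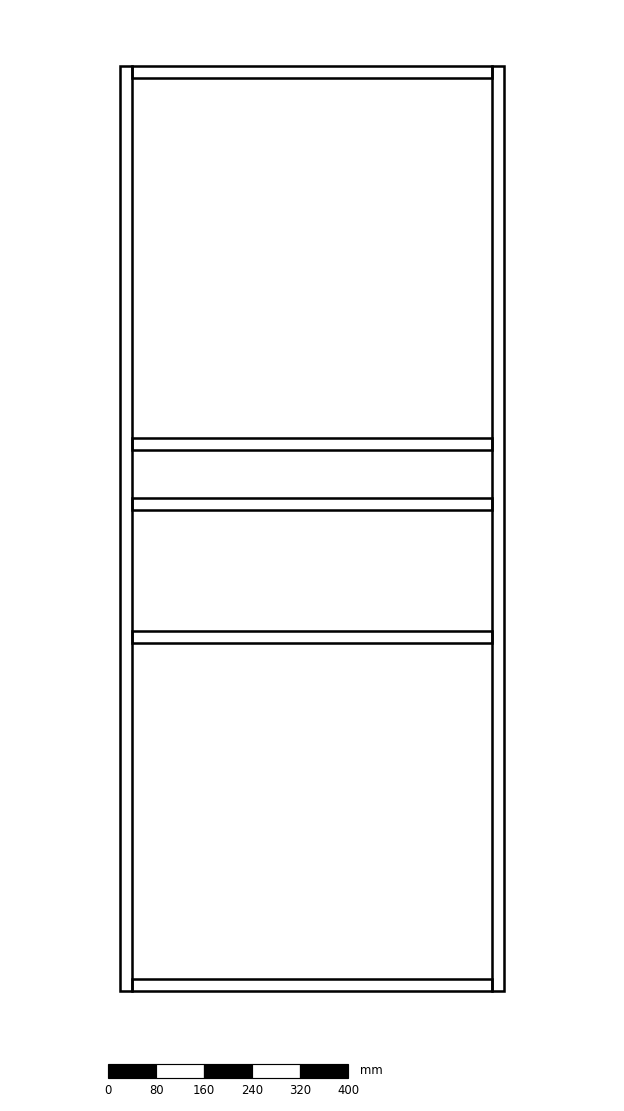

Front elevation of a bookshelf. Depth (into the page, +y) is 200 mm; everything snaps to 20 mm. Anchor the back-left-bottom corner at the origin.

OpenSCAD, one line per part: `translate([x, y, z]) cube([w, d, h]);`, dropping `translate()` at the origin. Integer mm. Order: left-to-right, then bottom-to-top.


cube([20, 200, 1540]);
translate([20, 0, 0]) cube([600, 200, 20]);
translate([20, 0, 580]) cube([600, 200, 20]);
translate([20, 0, 800]) cube([600, 200, 20]);
translate([20, 0, 900]) cube([600, 200, 20]);
translate([20, 0, 1520]) cube([600, 200, 20]);
translate([620, 0, 0]) cube([20, 200, 1540]);
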